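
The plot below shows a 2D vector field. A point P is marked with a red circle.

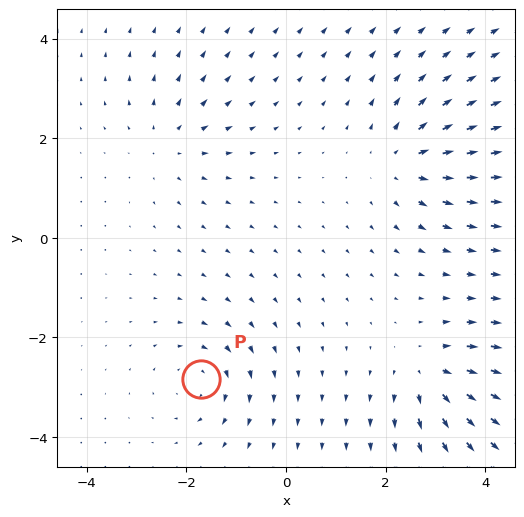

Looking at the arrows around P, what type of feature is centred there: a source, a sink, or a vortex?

At P (-1.7, -2.8) the arrows circulate clockwise. Divergence ≈0, curl about -4 — near-zero divergence with nonzero curl is a vortex.

vortex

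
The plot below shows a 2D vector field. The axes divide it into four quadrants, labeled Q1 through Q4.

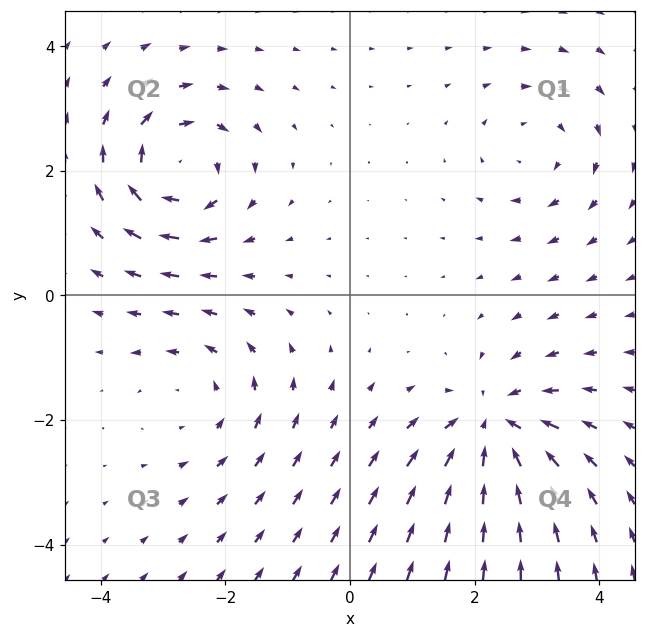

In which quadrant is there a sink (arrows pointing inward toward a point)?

The sink sits at approximately (2.3, -2.1), which lies in quadrant Q4. The divergence there is about -5, negative as expected for a sink.

Q4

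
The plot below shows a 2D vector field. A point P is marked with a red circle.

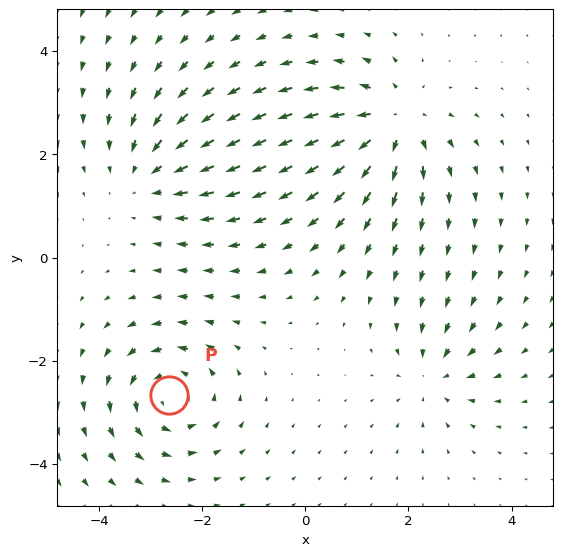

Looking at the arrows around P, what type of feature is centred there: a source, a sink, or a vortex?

vortex

At P (-2.6, -2.7) the arrows circulate counterclockwise. Divergence ≈0, curl about +5 — near-zero divergence with nonzero curl is a vortex.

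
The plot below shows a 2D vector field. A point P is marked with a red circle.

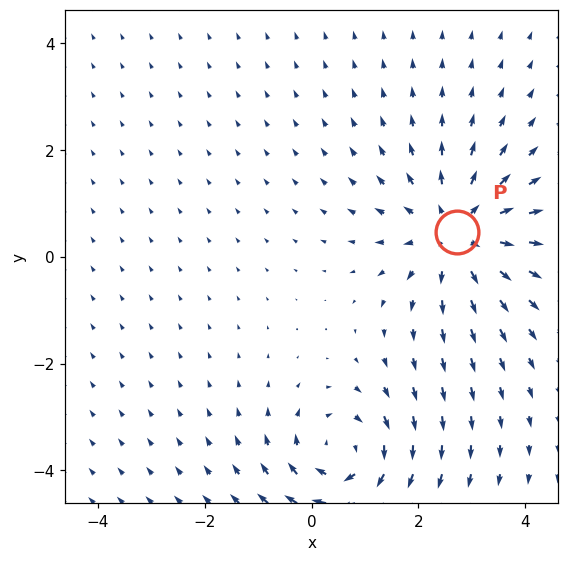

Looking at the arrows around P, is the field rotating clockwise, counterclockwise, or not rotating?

not rotating

Near P at (2.7, 0.5) the arrows show no circulation. The curl there is ≈0.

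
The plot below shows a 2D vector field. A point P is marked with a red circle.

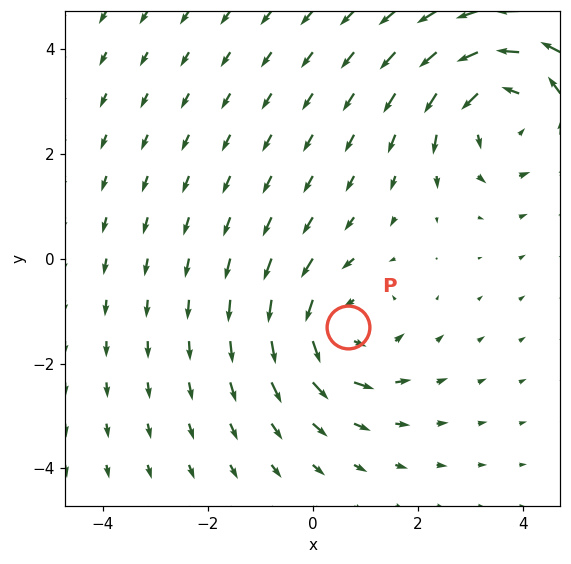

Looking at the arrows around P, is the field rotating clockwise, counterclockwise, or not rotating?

Near P at (0.7, -1.3) the arrows circulate counterclockwise. The curl (z-component) there is about +4; positive curl means counterclockwise rotation.

counterclockwise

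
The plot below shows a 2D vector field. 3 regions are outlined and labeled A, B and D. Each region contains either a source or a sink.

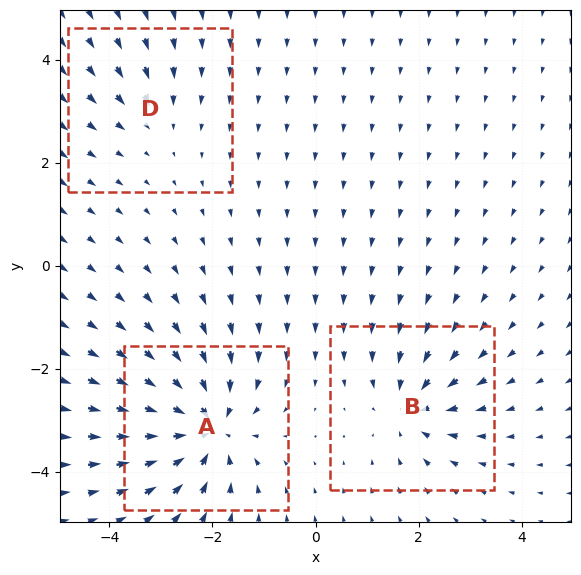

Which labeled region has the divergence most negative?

A

Divergence at each region's feature centre — A: about -6, B: about -4, D: about -2. Region A is most negative.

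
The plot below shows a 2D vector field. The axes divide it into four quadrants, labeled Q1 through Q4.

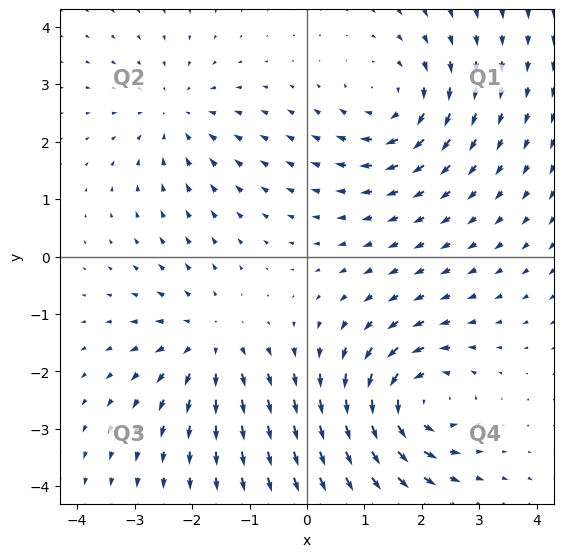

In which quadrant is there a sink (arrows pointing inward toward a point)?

Q2

The sink sits at approximately (-2.3, 2.5), which lies in quadrant Q2. The divergence there is about -3, negative as expected for a sink.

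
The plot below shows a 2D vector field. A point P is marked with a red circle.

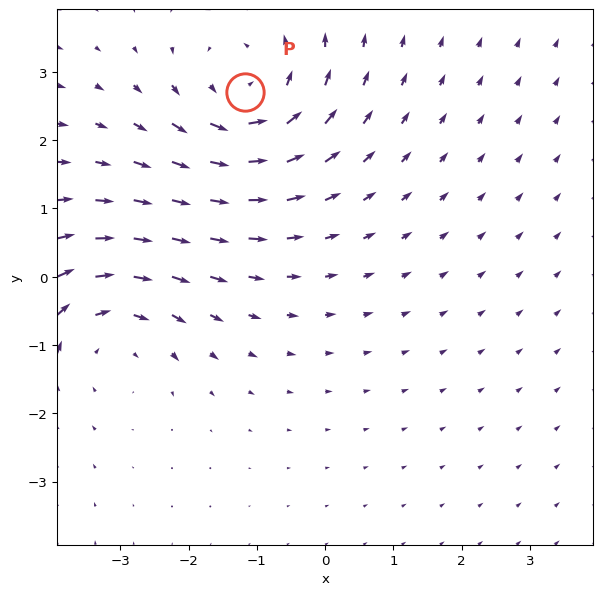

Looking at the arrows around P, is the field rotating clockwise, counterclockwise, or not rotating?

counterclockwise

Near P at (-1.2, 2.7) the arrows circulate counterclockwise. The curl (z-component) there is about +4; positive curl means counterclockwise rotation.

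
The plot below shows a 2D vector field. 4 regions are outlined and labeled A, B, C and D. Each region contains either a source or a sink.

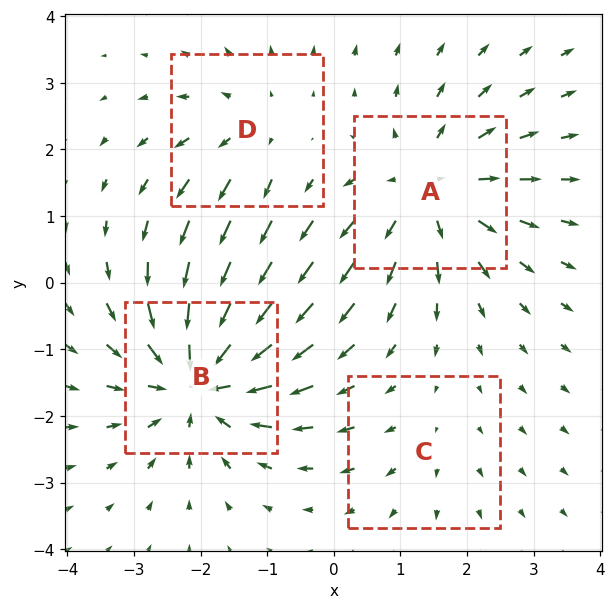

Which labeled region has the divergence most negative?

Divergence at each region's feature centre — A: about +5, B: about -7, C: about +2, D: about +3. Region B is most negative.

B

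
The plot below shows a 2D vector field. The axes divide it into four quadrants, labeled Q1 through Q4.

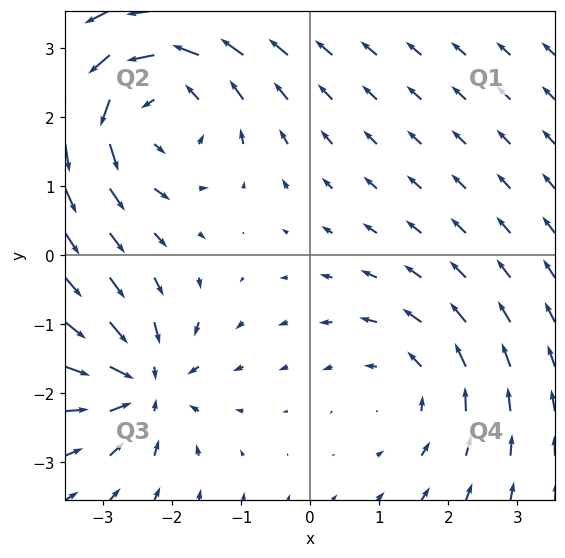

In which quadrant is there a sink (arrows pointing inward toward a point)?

The sink sits at approximately (-2.4, -1.9), which lies in quadrant Q3. The divergence there is about -4, negative as expected for a sink.

Q3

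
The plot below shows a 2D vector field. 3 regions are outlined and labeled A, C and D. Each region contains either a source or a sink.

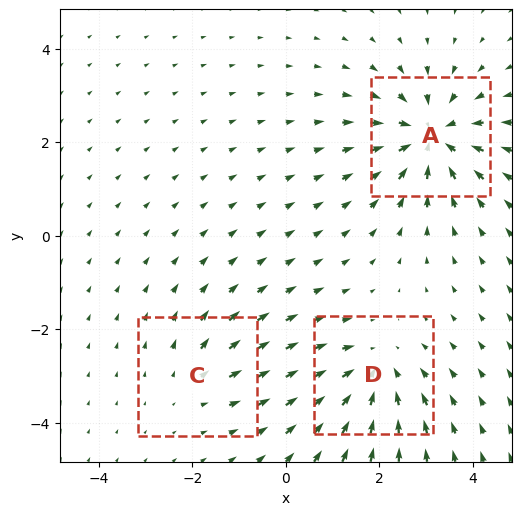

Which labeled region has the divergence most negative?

Divergence at each region's feature centre — A: about -5, C: about +2, D: about -4. Region A is most negative.

A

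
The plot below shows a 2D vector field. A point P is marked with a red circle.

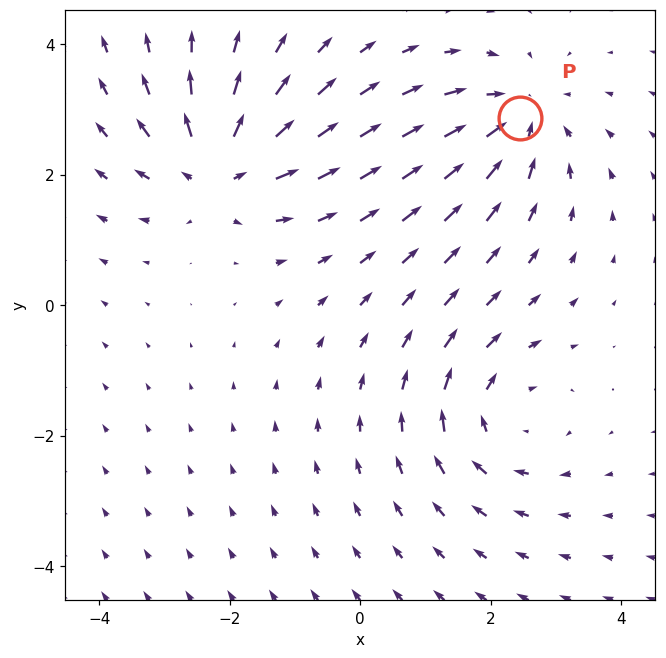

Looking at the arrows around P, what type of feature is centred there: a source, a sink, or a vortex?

At P (2.4, 2.9) the arrows converge inward. Divergence about -4, curl ≈0 — negative divergence with near-zero curl is a sink.

sink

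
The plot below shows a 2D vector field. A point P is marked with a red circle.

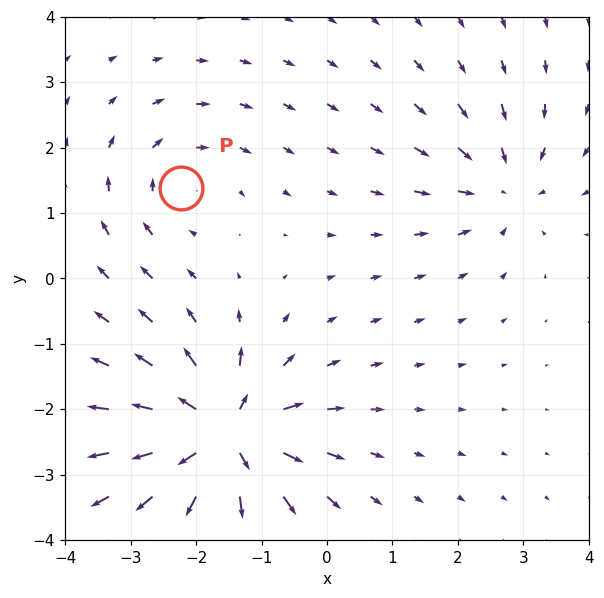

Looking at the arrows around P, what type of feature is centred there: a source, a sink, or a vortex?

At P (-2.2, 1.4) the arrows circulate clockwise. Divergence ≈0, curl about -3 — near-zero divergence with nonzero curl is a vortex.

vortex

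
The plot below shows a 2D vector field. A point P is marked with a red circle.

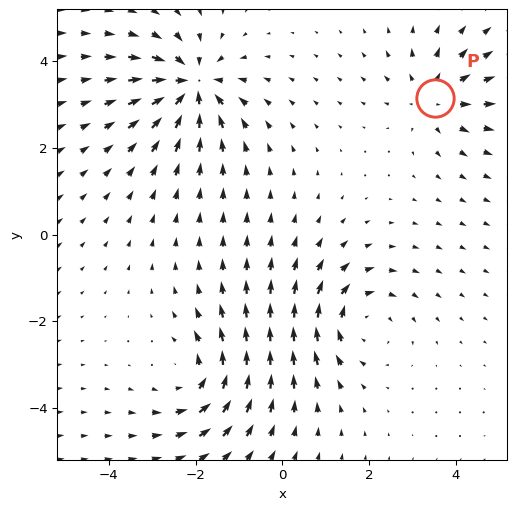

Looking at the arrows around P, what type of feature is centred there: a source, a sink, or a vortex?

At P (3.5, 3.2) the arrows spread outward. Divergence about +3, curl ≈0 — positive divergence with near-zero curl is a source.

source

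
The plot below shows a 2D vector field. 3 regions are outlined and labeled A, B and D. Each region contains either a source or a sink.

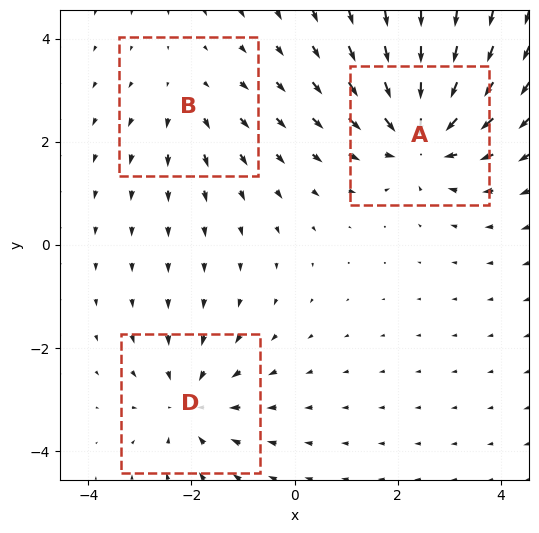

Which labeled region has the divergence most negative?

A

Divergence at each region's feature centre — A: about -5, B: about +2, D: about -3. Region A is most negative.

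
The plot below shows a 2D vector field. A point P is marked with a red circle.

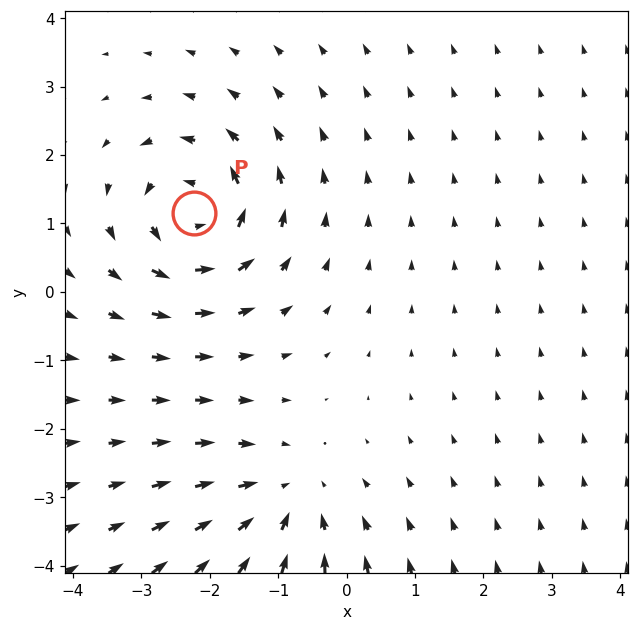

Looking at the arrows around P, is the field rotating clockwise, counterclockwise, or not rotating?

counterclockwise

Near P at (-2.2, 1.1) the arrows circulate counterclockwise. The curl (z-component) there is about +6; positive curl means counterclockwise rotation.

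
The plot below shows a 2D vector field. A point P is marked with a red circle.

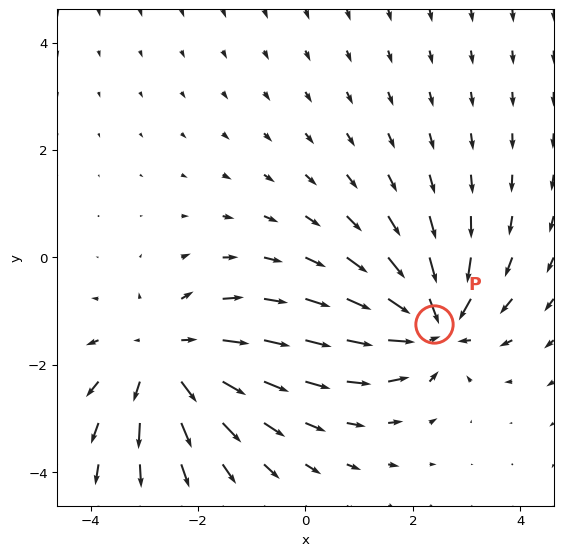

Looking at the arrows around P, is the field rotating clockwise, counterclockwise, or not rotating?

not rotating

Near P at (2.4, -1.2) the arrows show no circulation. The curl there is ≈0.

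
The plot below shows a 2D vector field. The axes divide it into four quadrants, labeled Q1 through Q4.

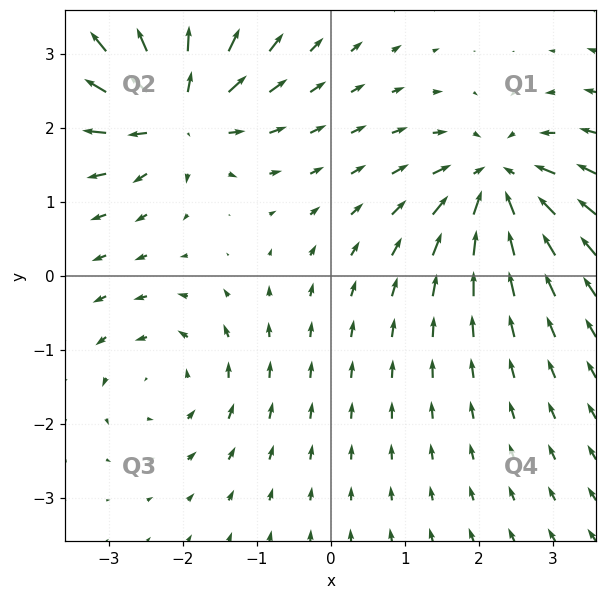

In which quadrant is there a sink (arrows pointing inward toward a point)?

The sink sits at approximately (2.3, 1.3), which lies in quadrant Q1. The divergence there is about -5, negative as expected for a sink.

Q1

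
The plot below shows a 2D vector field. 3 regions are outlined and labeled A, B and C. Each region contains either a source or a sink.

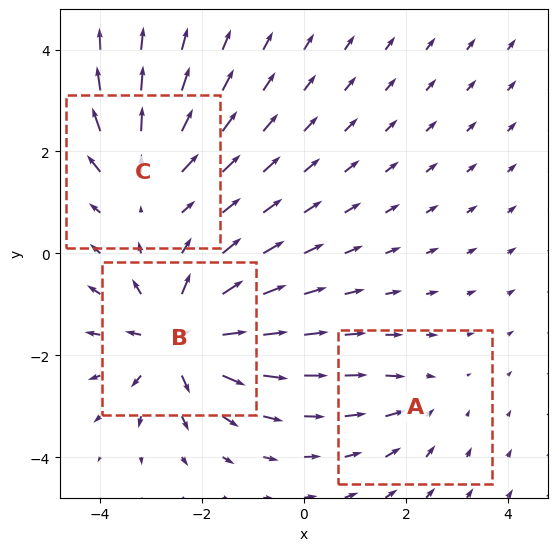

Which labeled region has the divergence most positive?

Divergence at each region's feature centre — A: about -2, B: about +6, C: about +3. Region B is most positive.

B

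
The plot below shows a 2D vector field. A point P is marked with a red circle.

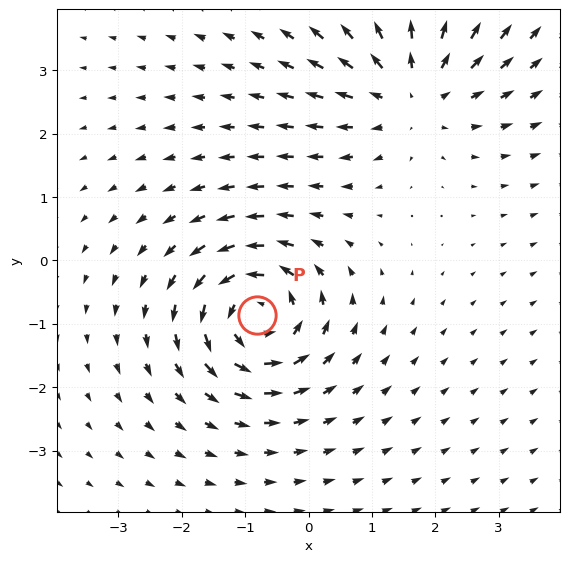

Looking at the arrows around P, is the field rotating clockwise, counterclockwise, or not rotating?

Near P at (-0.8, -0.9) the arrows circulate counterclockwise. The curl (z-component) there is about +5; positive curl means counterclockwise rotation.

counterclockwise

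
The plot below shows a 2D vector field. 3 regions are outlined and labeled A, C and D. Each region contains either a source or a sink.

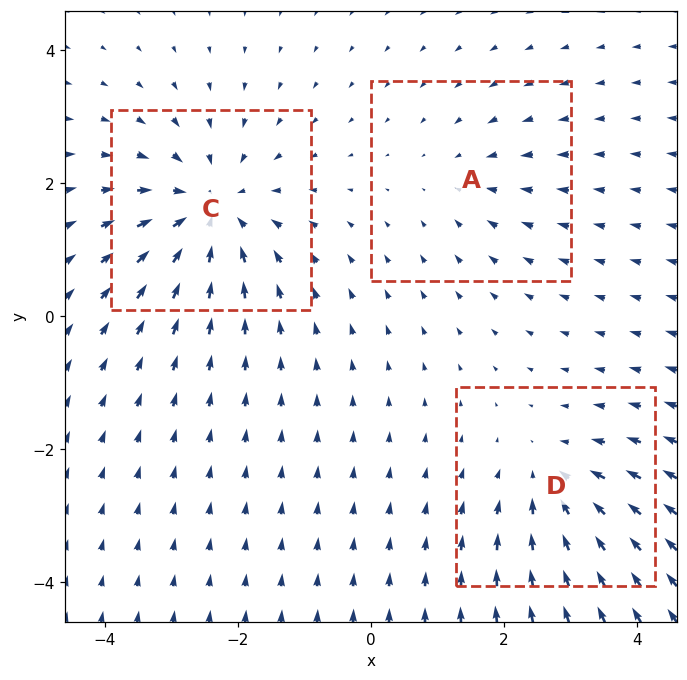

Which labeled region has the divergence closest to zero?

A

Divergence at each region's feature centre — A: about -2, C: about -5, D: about -3. Region A is closest to zero.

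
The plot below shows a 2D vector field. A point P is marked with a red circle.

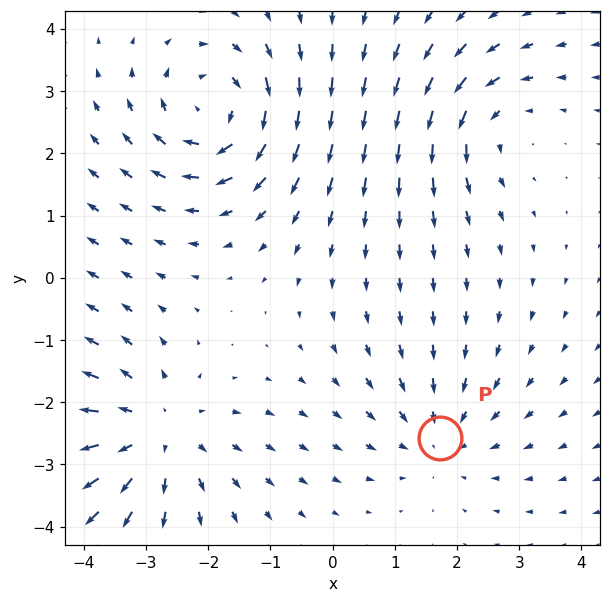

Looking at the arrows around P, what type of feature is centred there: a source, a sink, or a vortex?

sink

At P (1.7, -2.6) the arrows converge inward. Divergence about -3, curl ≈0 — negative divergence with near-zero curl is a sink.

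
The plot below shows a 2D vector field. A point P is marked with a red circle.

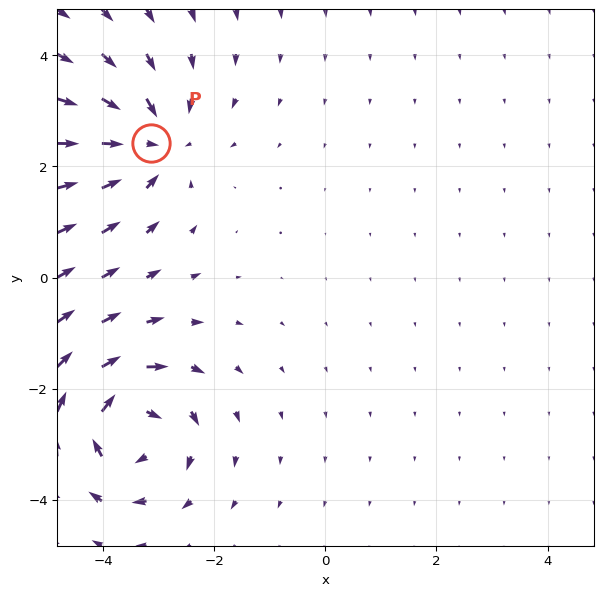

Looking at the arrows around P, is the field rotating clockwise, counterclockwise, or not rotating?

not rotating

Near P at (-3.1, 2.4) the arrows show no circulation. The curl there is ≈0.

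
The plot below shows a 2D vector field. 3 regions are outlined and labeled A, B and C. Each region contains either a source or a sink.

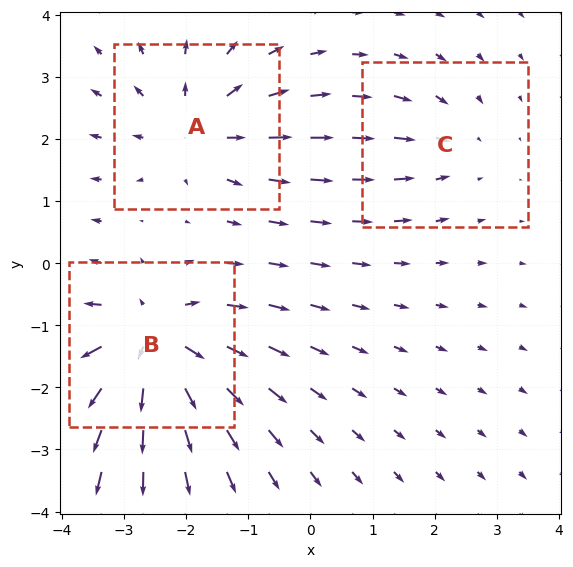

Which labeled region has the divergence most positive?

B

Divergence at each region's feature centre — A: about +3, B: about +5, C: about -2. Region B is most positive.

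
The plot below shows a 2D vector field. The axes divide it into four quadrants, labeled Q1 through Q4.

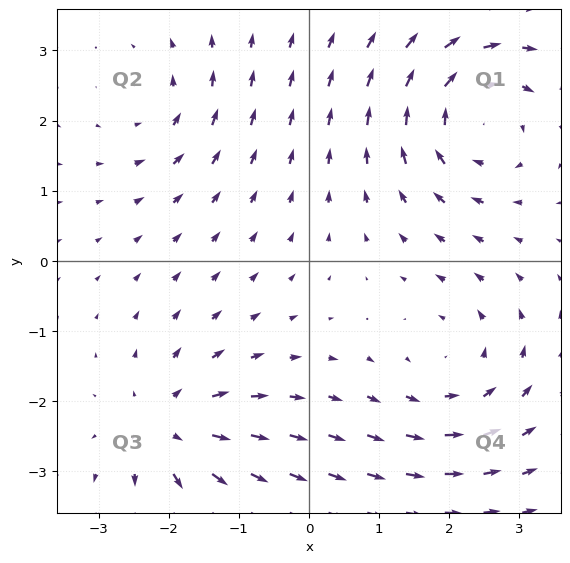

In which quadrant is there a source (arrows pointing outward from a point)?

Q3

The source sits at approximately (-2.0, -2.4), which lies in quadrant Q3. The divergence there is about +5, positive as expected for a source.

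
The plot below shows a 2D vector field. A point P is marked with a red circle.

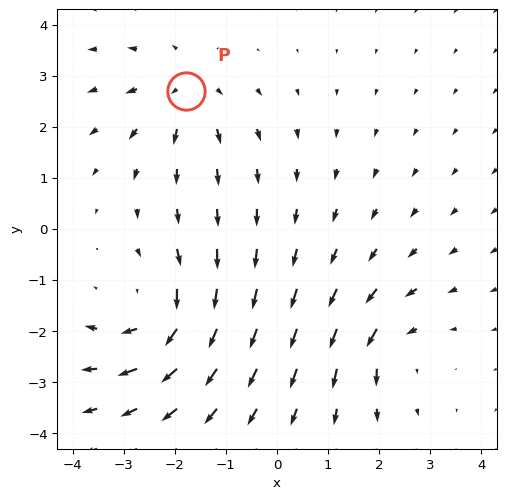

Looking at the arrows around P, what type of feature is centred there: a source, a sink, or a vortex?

At P (-1.8, 2.7) the arrows spread outward. Divergence about +4, curl ≈0 — positive divergence with near-zero curl is a source.

source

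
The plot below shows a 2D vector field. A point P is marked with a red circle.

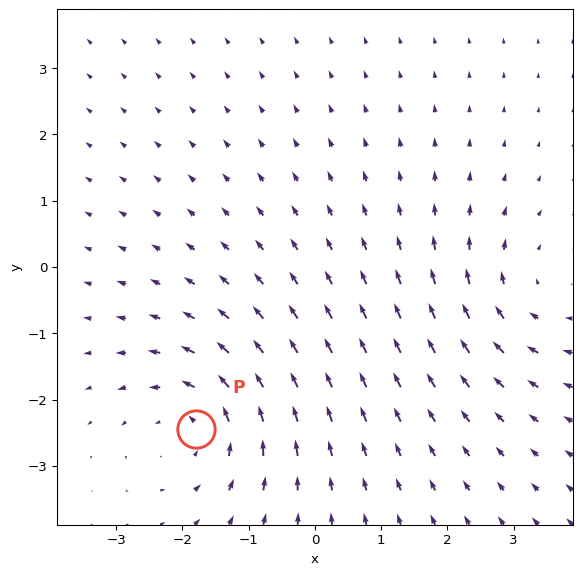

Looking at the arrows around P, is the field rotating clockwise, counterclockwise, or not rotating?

counterclockwise

Near P at (-1.8, -2.4) the arrows circulate counterclockwise. The curl (z-component) there is about +4; positive curl means counterclockwise rotation.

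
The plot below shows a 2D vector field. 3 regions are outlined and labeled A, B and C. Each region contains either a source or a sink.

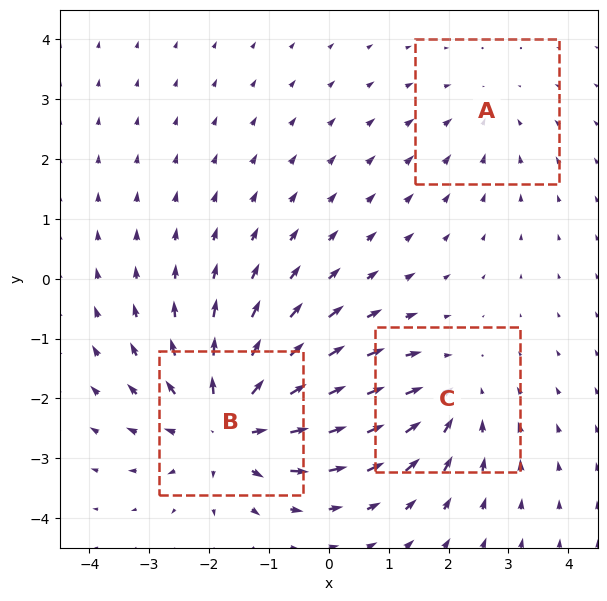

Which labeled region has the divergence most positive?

Divergence at each region's feature centre — A: about -2, B: about +4, C: about -3. Region B is most positive.

B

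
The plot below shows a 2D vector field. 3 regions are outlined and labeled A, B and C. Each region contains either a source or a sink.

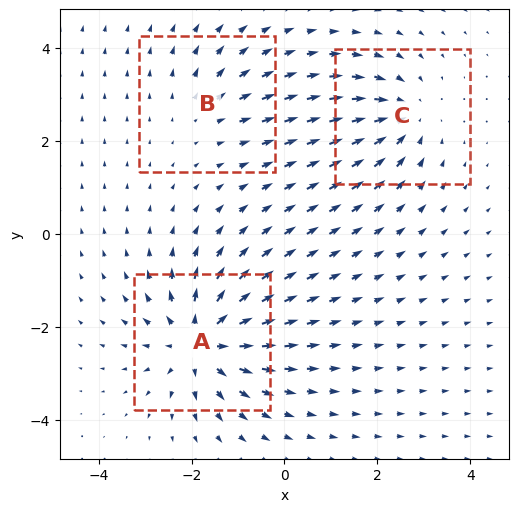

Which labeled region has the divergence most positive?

Divergence at each region's feature centre — A: about +5, B: about +2, C: about -4. Region A is most positive.

A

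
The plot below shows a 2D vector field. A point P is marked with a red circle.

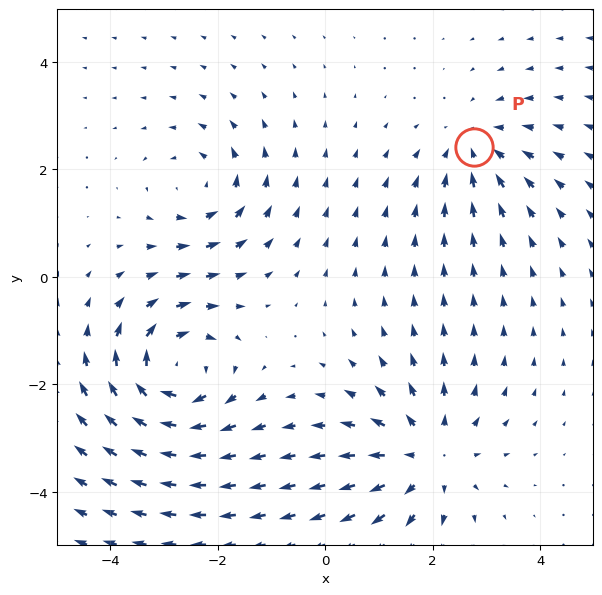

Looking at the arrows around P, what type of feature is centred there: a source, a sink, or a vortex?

sink

At P (2.8, 2.4) the arrows converge inward. Divergence about -3, curl ≈0 — negative divergence with near-zero curl is a sink.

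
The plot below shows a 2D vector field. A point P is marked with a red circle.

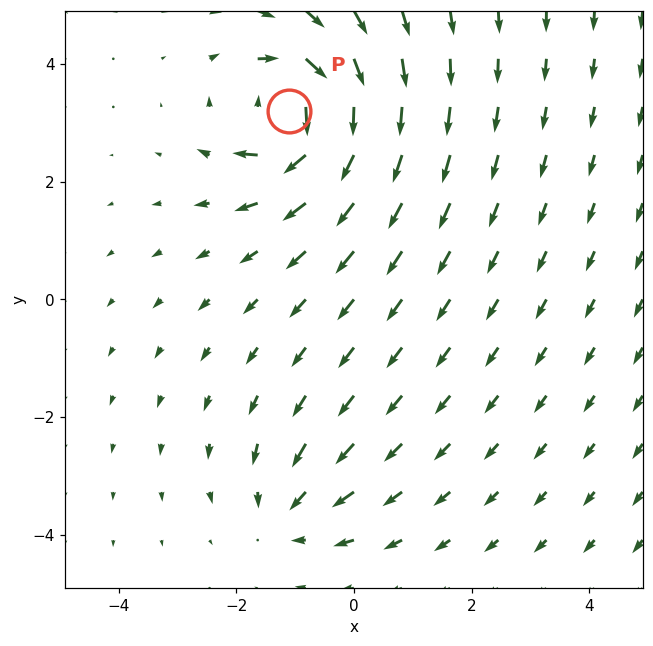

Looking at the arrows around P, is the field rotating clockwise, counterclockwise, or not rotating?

clockwise

Near P at (-1.1, 3.2) the arrows circulate clockwise. The curl (z-component) there is about -7; negative curl means clockwise rotation.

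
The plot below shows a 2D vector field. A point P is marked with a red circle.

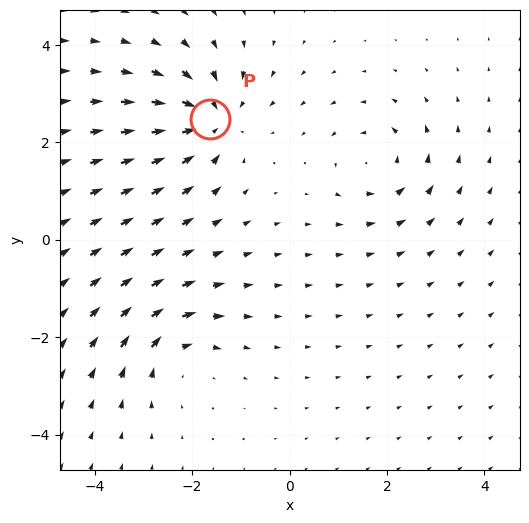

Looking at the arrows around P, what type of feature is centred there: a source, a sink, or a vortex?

At P (-1.6, 2.5) the arrows converge inward. Divergence about -5, curl ≈0 — negative divergence with near-zero curl is a sink.

sink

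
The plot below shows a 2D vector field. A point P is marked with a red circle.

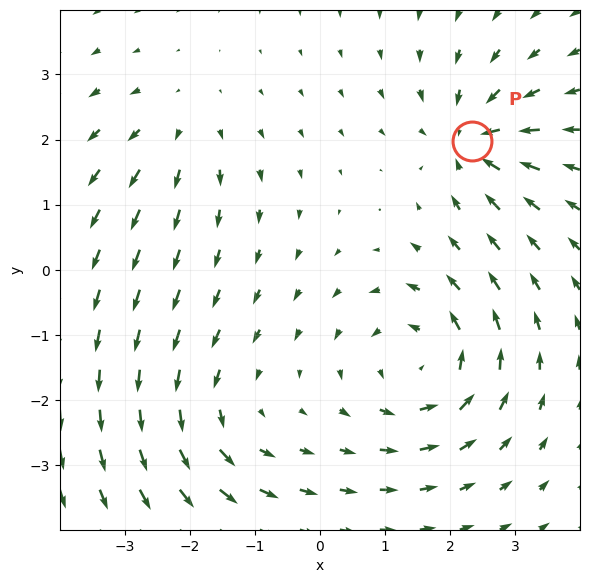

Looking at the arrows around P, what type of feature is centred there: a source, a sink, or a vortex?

At P (2.3, 2.0) the arrows converge inward. Divergence about -5, curl ≈0 — negative divergence with near-zero curl is a sink.

sink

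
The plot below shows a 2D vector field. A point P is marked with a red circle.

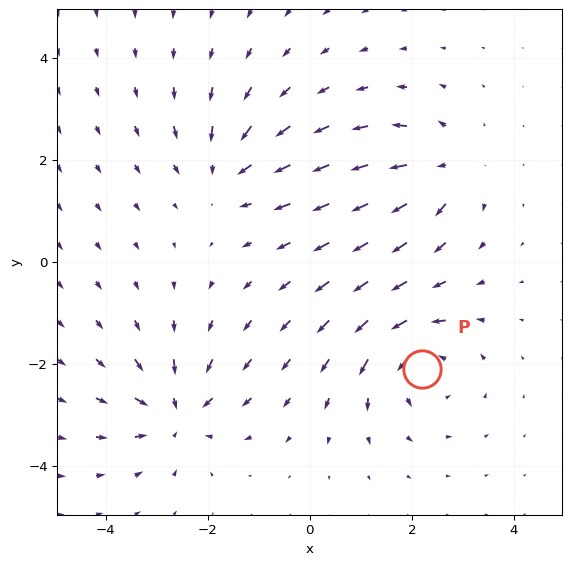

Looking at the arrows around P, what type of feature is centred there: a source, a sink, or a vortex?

vortex

At P (2.2, -2.1) the arrows circulate counterclockwise. Divergence ≈0, curl about +6 — near-zero divergence with nonzero curl is a vortex.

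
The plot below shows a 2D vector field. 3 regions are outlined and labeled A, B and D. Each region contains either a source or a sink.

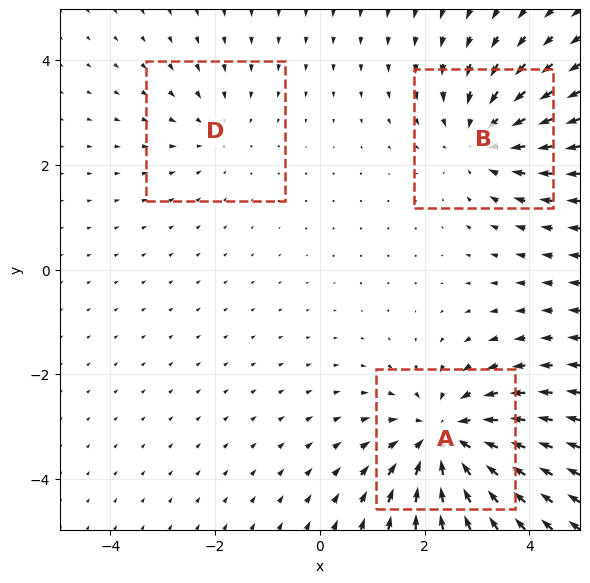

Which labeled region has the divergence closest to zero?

D

Divergence at each region's feature centre — A: about -4, B: about -3, D: about -2. Region D is closest to zero.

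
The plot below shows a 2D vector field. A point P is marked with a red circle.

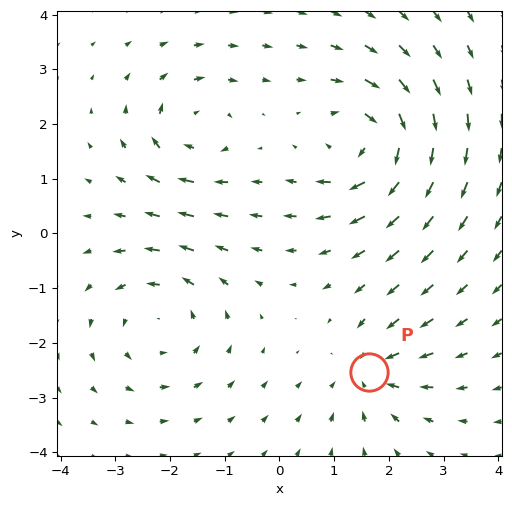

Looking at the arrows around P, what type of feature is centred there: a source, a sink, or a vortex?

At P (1.6, -2.5) the arrows converge inward. Divergence about -3, curl ≈0 — negative divergence with near-zero curl is a sink.

sink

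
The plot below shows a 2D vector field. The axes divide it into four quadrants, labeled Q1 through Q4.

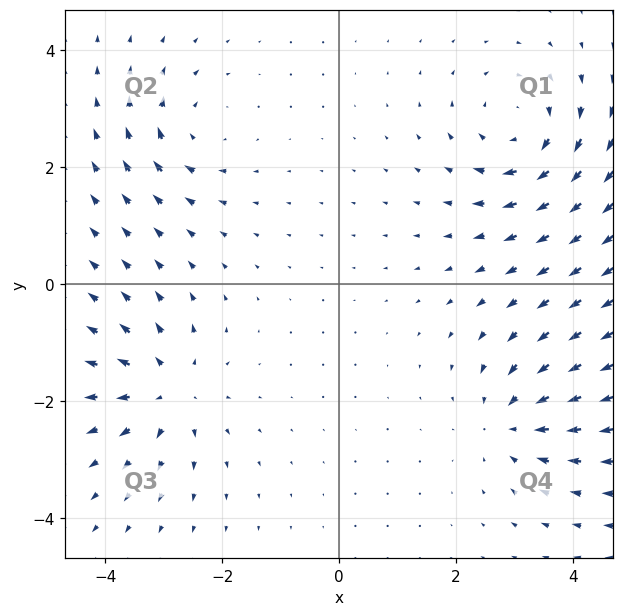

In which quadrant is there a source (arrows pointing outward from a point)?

The source sits at approximately (-2.9, -1.8), which lies in quadrant Q3. The divergence there is about +4, positive as expected for a source.

Q3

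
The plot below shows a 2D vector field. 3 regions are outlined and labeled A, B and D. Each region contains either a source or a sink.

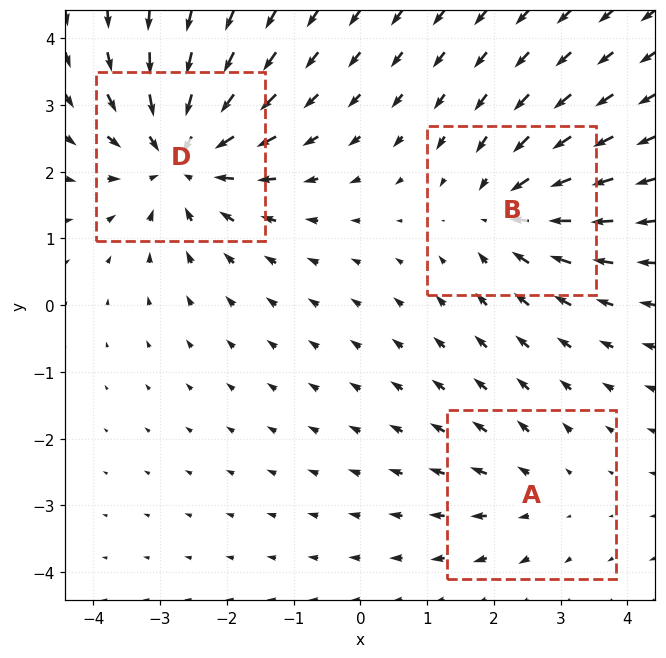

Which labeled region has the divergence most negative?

Divergence at each region's feature centre — A: about +2, B: about -3, D: about -5. Region D is most negative.

D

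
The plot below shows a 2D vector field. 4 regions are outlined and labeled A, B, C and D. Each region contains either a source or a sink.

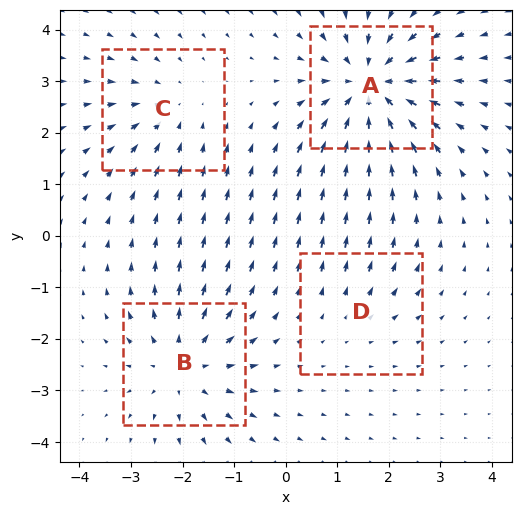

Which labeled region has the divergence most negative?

A

Divergence at each region's feature centre — A: about -6, B: about +4, C: about -3, D: about +2. Region A is most negative.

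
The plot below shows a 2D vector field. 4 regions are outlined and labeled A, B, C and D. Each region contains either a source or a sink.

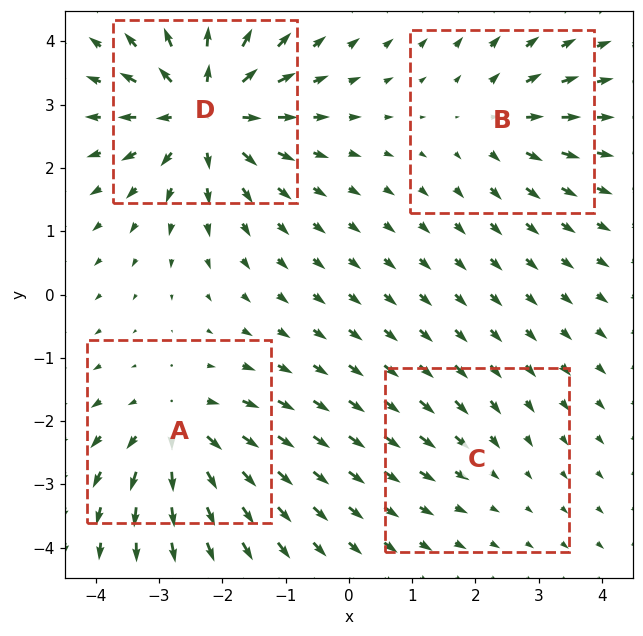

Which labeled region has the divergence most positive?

D

Divergence at each region's feature centre — A: about +6, B: about +4, C: about -2, D: about +8. Region D is most positive.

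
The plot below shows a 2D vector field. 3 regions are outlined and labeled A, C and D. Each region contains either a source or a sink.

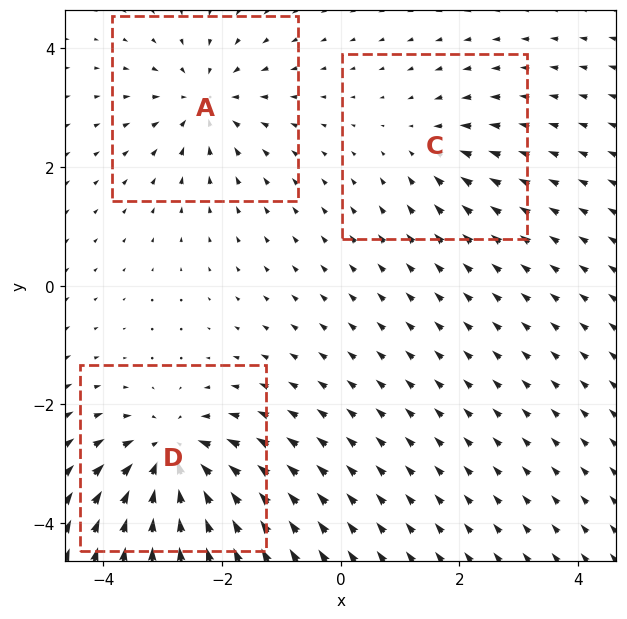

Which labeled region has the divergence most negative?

Divergence at each region's feature centre — A: about -4, C: about -2, D: about -6. Region D is most negative.

D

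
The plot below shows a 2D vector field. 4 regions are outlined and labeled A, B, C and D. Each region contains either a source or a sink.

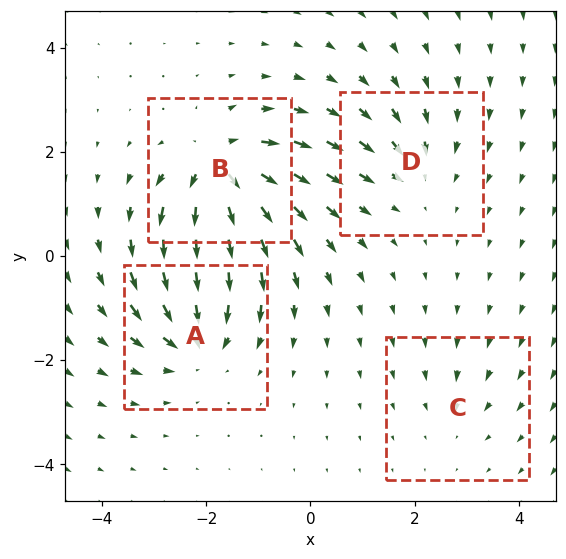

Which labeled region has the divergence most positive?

B

Divergence at each region's feature centre — A: about -6, B: about +8, C: about -2, D: about -4. Region B is most positive.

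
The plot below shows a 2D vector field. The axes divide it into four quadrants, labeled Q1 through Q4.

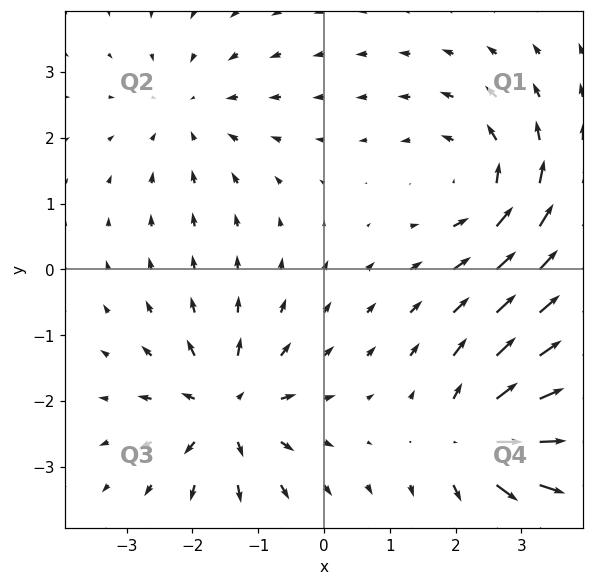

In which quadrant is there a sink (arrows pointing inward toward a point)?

Q2

The sink sits at approximately (-2.1, 2.4), which lies in quadrant Q2. The divergence there is about -3, negative as expected for a sink.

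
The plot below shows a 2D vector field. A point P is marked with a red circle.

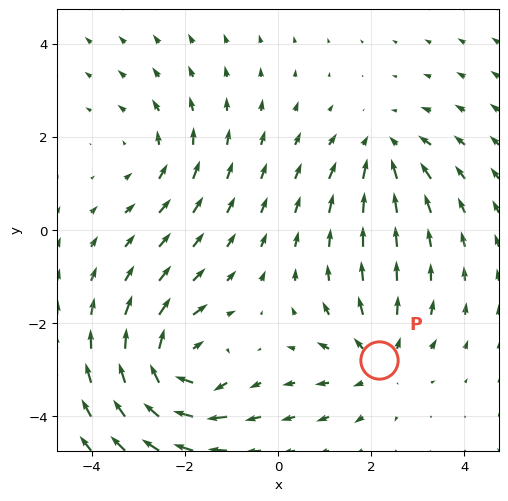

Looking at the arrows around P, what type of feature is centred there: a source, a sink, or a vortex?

At P (2.2, -2.8) the arrows spread outward. Divergence about +3, curl ≈0 — positive divergence with near-zero curl is a source.

source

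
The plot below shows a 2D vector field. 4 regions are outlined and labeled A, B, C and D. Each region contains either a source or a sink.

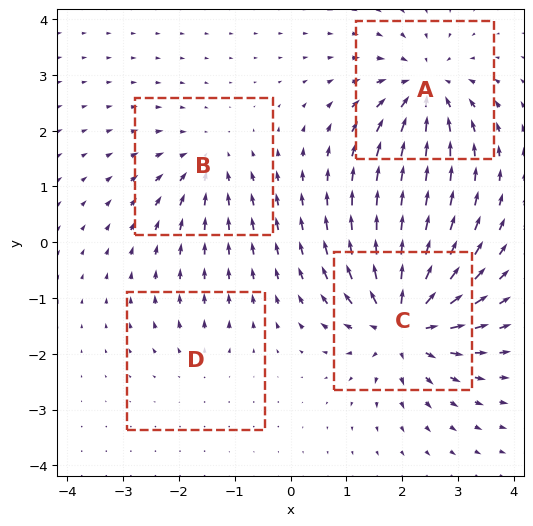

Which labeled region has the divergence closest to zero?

D

Divergence at each region's feature centre — A: about -7, B: about -4, C: about +9, D: about +3. Region D is closest to zero.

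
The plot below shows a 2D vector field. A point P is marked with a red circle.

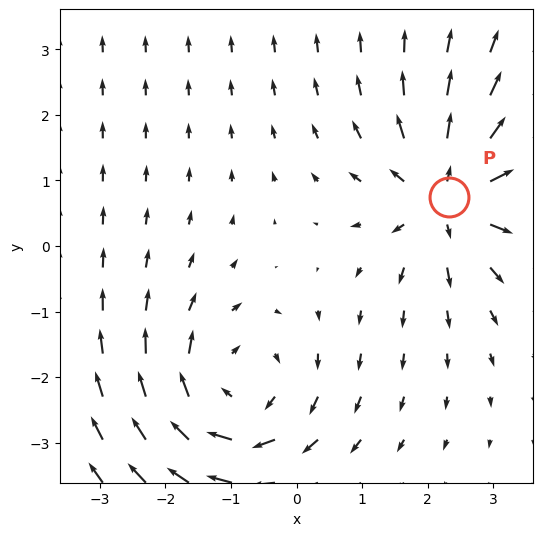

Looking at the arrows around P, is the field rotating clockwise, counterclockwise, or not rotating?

Near P at (2.3, 0.8) the arrows show no circulation. The curl there is ≈0.

not rotating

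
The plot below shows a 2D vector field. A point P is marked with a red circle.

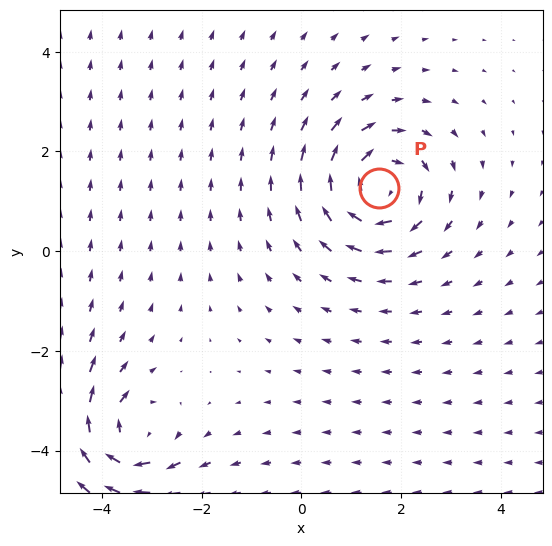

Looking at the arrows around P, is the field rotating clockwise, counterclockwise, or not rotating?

Near P at (1.6, 1.3) the arrows circulate clockwise. The curl (z-component) there is about -6; negative curl means clockwise rotation.

clockwise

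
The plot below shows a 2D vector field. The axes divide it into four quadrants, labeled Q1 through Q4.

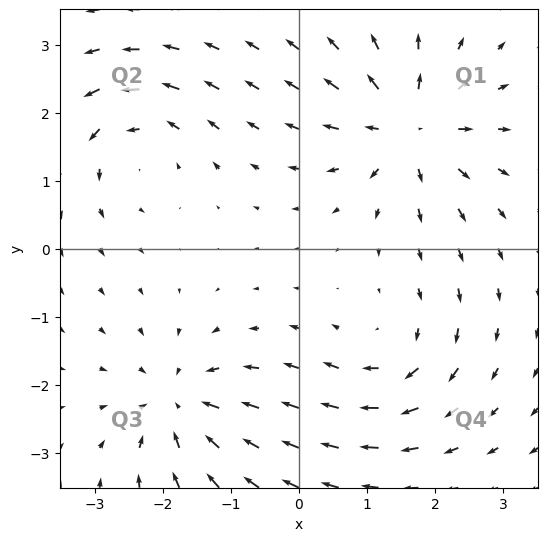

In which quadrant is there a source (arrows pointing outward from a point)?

The source sits at approximately (1.6, 1.8), which lies in quadrant Q1. The divergence there is about +6, positive as expected for a source.

Q1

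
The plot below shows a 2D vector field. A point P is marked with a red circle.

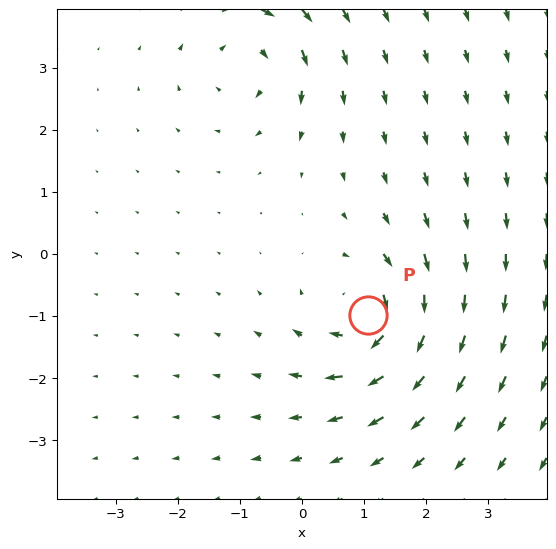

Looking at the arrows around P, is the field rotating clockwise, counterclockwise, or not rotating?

clockwise

Near P at (1.1, -1.0) the arrows circulate clockwise. The curl (z-component) there is about -7; negative curl means clockwise rotation.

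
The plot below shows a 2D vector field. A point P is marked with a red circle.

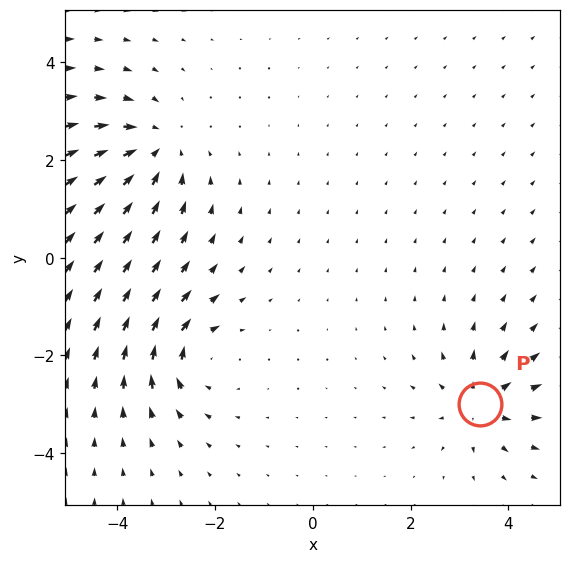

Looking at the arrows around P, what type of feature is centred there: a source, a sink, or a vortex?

source

At P (3.4, -3.0) the arrows spread outward. Divergence about +5, curl ≈0 — positive divergence with near-zero curl is a source.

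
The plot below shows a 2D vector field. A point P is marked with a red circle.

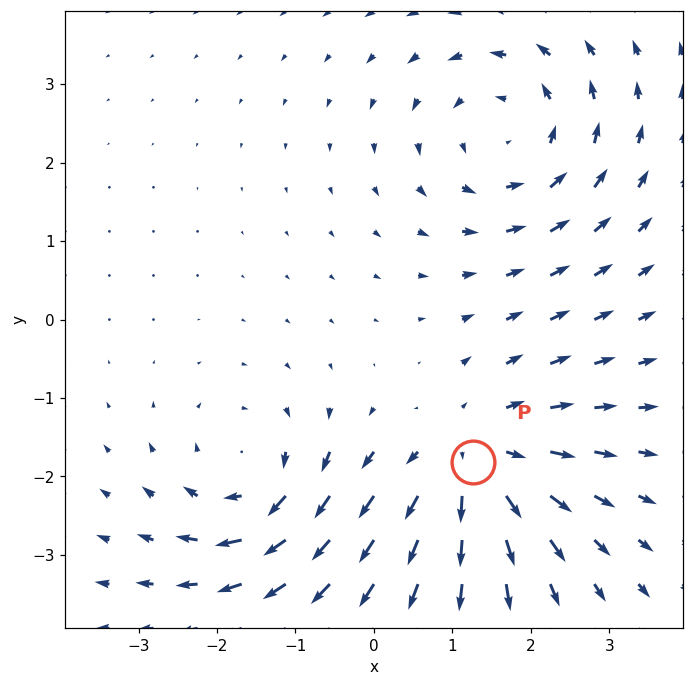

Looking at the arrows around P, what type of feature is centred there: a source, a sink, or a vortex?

At P (1.3, -1.8) the arrows spread outward. Divergence about +4, curl ≈0 — positive divergence with near-zero curl is a source.

source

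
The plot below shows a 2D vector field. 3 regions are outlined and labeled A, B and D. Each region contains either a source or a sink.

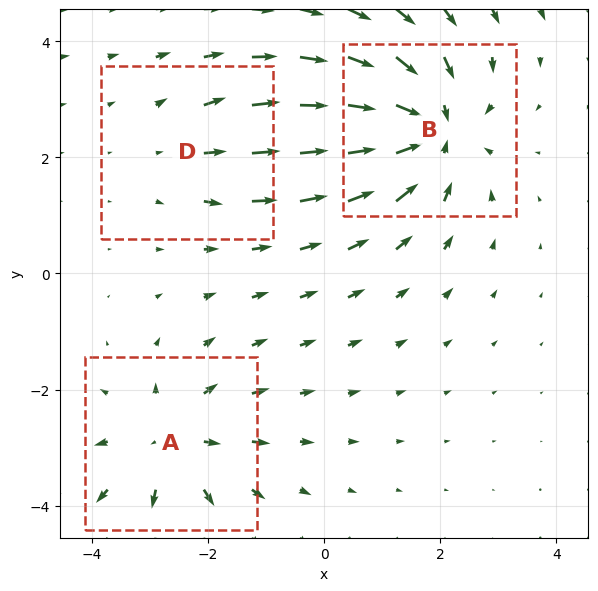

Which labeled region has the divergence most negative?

B

Divergence at each region's feature centre — A: about +3, B: about -5, D: about +2. Region B is most negative.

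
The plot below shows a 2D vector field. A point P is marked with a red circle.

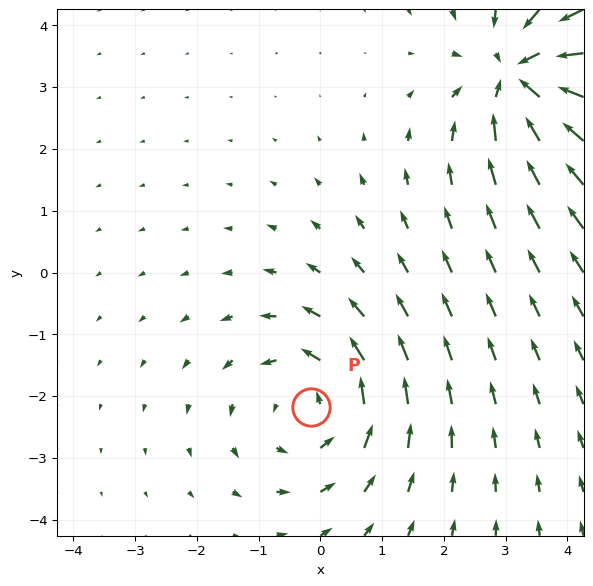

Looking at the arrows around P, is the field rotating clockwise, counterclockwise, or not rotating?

counterclockwise

Near P at (-0.2, -2.2) the arrows circulate counterclockwise. The curl (z-component) there is about +3; positive curl means counterclockwise rotation.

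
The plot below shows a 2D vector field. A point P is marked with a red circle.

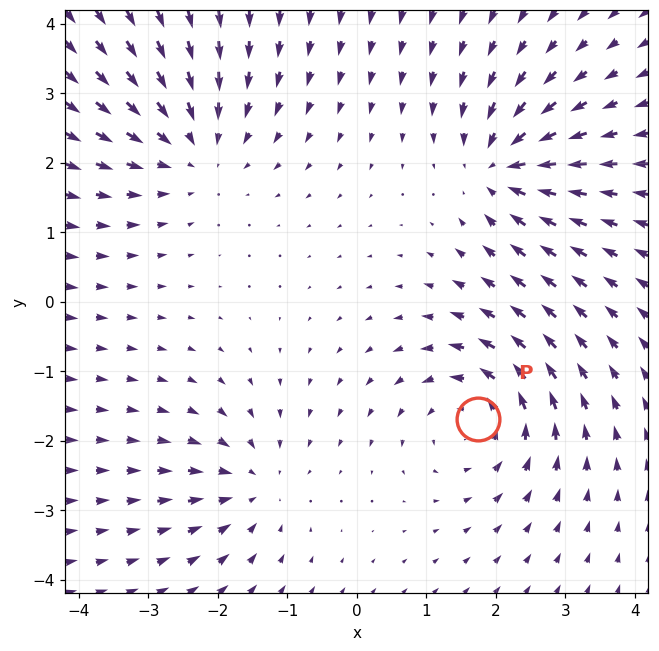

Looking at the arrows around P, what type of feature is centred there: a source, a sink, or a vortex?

vortex

At P (1.7, -1.7) the arrows circulate counterclockwise. Divergence ≈0, curl about +4 — near-zero divergence with nonzero curl is a vortex.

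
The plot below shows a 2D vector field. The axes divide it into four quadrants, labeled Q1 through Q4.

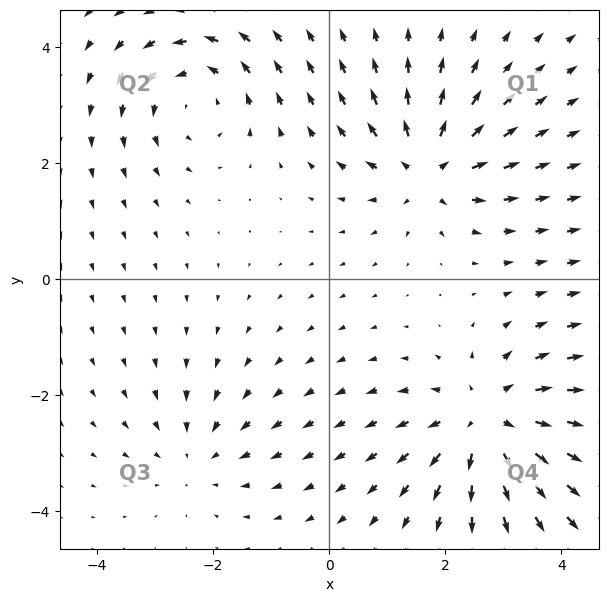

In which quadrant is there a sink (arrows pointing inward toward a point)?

The sink sits at approximately (-2.3, -3.0), which lies in quadrant Q3. The divergence there is about -2, negative as expected for a sink.

Q3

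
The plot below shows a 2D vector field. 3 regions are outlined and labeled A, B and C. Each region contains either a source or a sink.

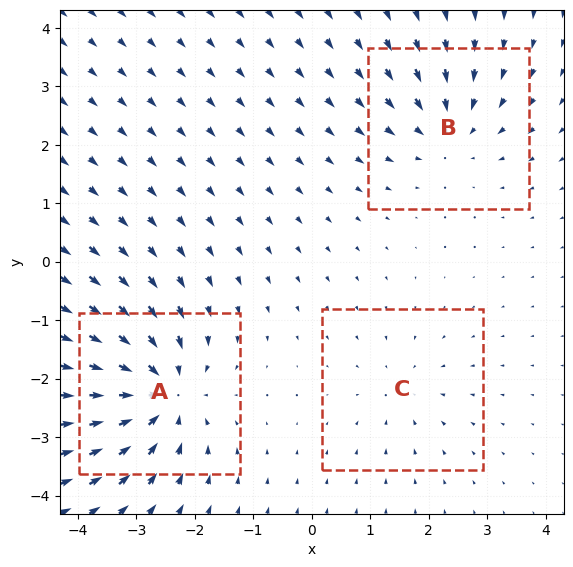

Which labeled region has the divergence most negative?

Divergence at each region's feature centre — A: about -6, B: about -3, C: about -2. Region A is most negative.

A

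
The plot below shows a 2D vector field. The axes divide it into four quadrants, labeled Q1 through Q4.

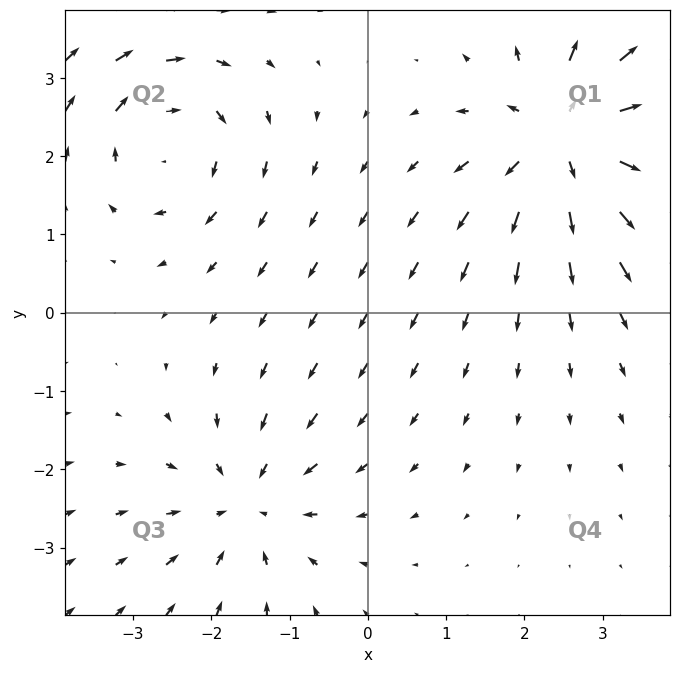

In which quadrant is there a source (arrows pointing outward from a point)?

The source sits at approximately (2.6, 2.2), which lies in quadrant Q1. The divergence there is about +5, positive as expected for a source.

Q1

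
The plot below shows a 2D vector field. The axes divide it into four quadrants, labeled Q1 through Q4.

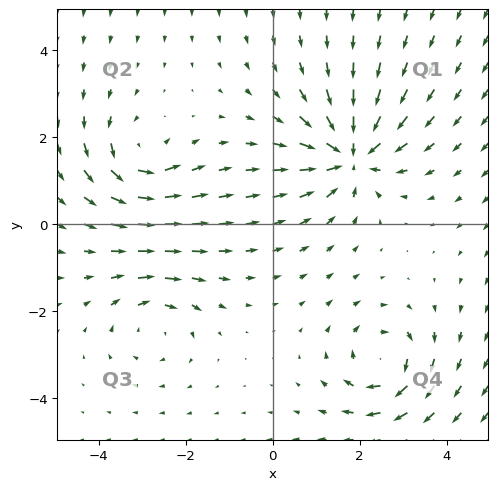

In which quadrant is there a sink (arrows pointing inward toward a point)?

The sink sits at approximately (1.8, 1.6), which lies in quadrant Q1. The divergence there is about -6, negative as expected for a sink.

Q1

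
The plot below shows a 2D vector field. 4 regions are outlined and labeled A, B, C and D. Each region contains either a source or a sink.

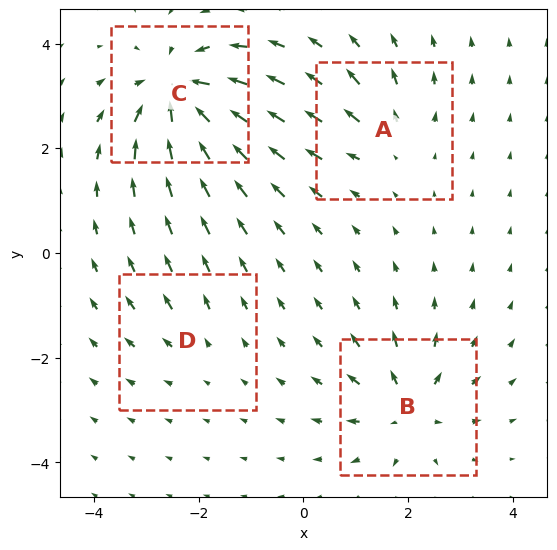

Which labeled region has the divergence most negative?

Divergence at each region's feature centre — A: about +4, B: about +6, C: about -9, D: about +2. Region C is most negative.

C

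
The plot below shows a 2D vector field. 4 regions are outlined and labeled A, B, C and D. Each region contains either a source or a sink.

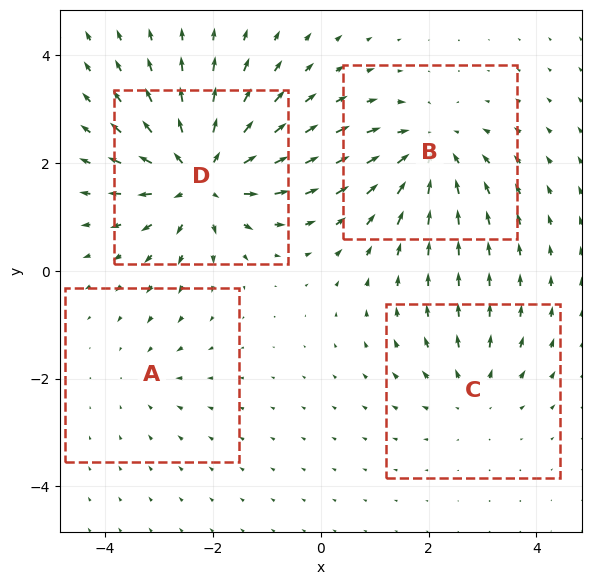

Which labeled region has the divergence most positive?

D

Divergence at each region's feature centre — A: about -2, B: about -5, C: about +3, D: about +7. Region D is most positive.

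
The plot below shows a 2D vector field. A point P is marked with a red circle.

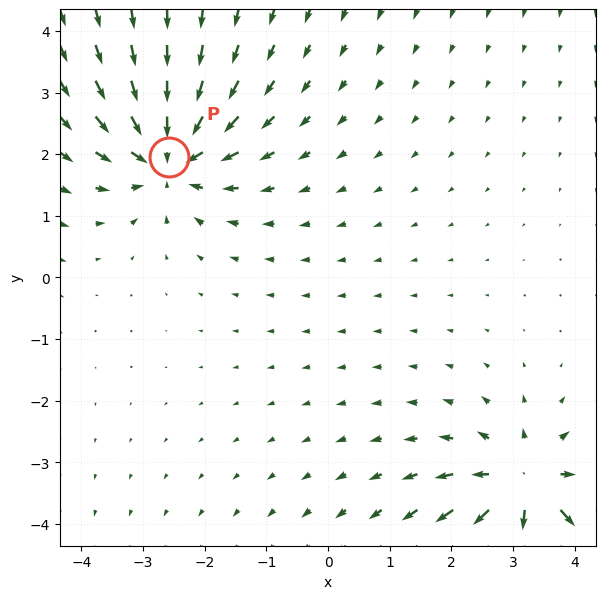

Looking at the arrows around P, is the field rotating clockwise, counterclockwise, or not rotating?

Near P at (-2.6, 2.0) the arrows show no circulation. The curl there is ≈0.

not rotating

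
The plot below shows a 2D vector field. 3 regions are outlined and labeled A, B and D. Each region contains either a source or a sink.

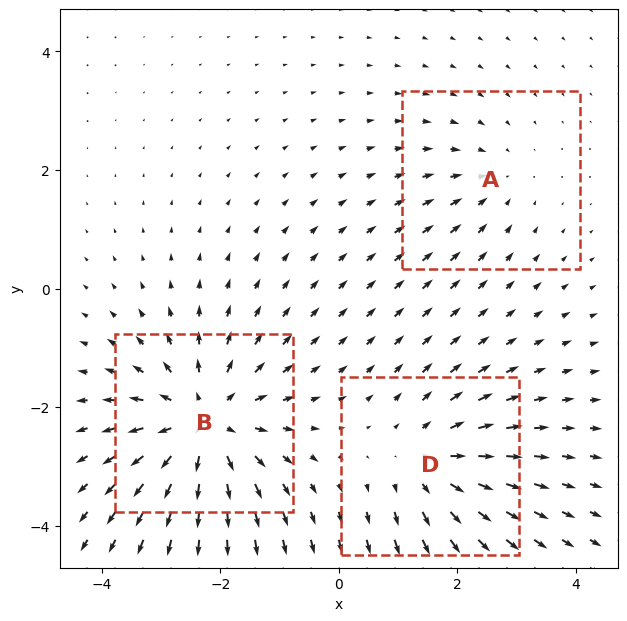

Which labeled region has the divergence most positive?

Divergence at each region's feature centre — A: about -2, B: about +5, D: about +3. Region B is most positive.

B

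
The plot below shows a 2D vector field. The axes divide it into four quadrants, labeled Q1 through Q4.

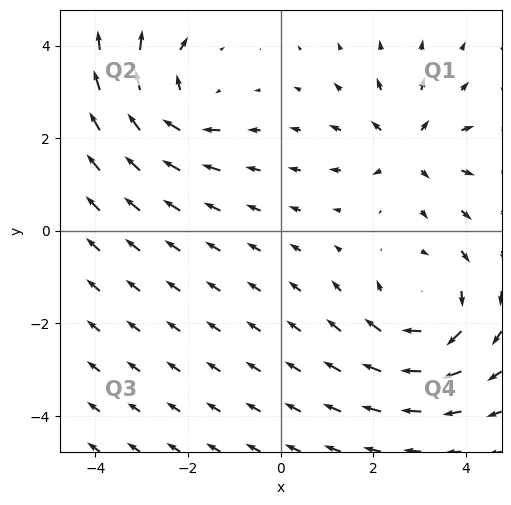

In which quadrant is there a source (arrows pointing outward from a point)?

Q1

The source sits at approximately (2.7, 1.8), which lies in quadrant Q1. The divergence there is about +4, positive as expected for a source.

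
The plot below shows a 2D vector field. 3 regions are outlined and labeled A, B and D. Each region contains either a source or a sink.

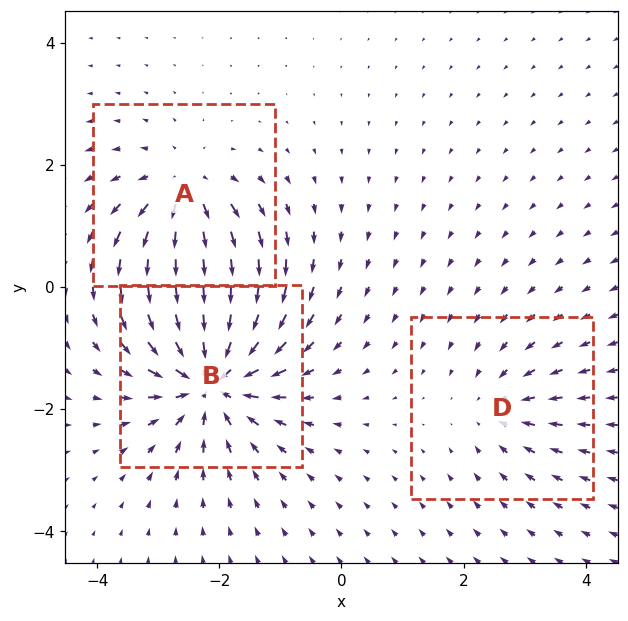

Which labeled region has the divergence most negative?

B

Divergence at each region's feature centre — A: about +4, B: about -6, D: about -3. Region B is most negative.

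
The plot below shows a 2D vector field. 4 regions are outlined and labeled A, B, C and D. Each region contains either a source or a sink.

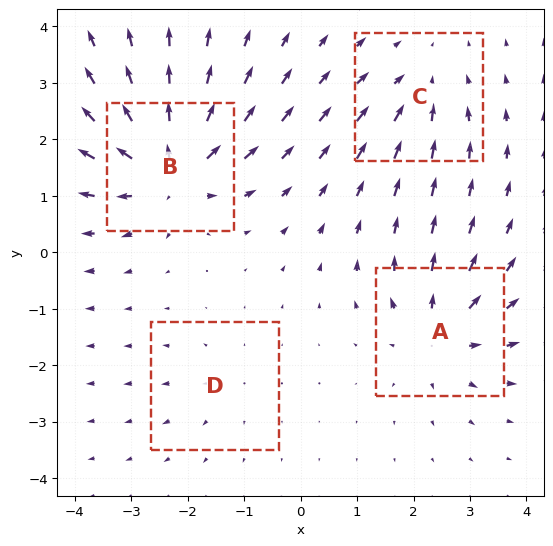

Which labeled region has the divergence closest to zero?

Divergence at each region's feature centre — A: about +6, B: about +8, C: about -4, D: about +2. Region D is closest to zero.

D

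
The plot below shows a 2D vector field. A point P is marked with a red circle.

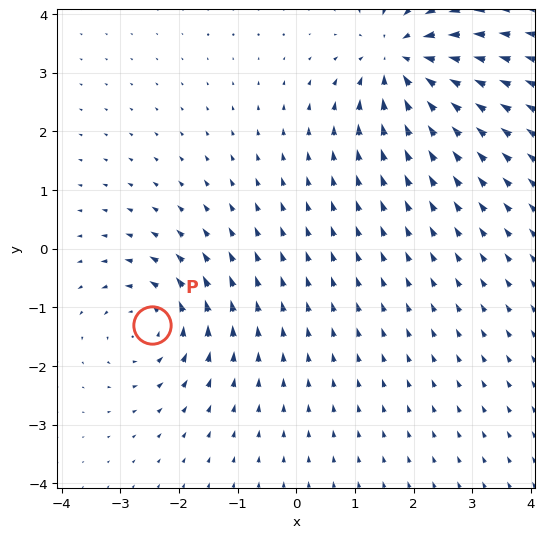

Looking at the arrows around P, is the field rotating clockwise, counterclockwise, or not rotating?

counterclockwise

Near P at (-2.5, -1.3) the arrows circulate counterclockwise. The curl (z-component) there is about +4; positive curl means counterclockwise rotation.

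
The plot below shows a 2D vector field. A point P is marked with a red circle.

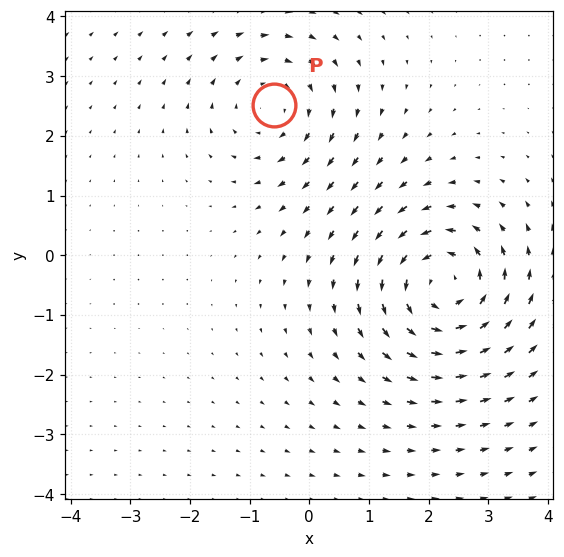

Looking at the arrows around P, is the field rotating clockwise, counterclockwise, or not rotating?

clockwise

Near P at (-0.6, 2.5) the arrows circulate clockwise. The curl (z-component) there is about -3; negative curl means clockwise rotation.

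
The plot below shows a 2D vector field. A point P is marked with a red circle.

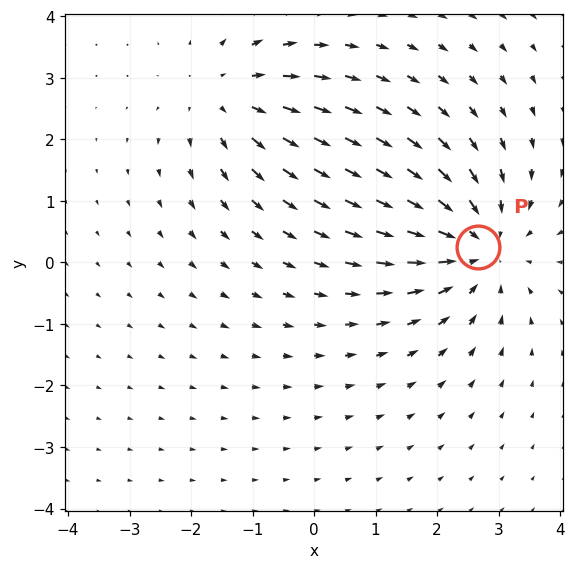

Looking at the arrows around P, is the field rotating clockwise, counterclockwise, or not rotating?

not rotating

Near P at (2.7, 0.3) the arrows show no circulation. The curl there is ≈0.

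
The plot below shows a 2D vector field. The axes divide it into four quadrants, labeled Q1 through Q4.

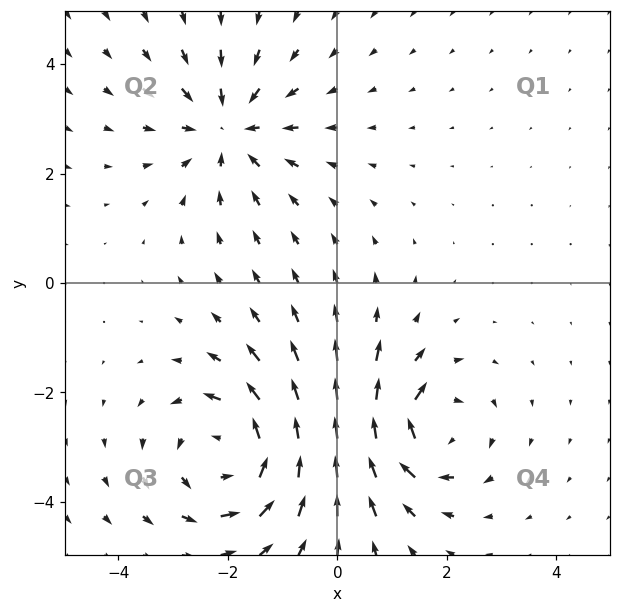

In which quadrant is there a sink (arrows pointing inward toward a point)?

The sink sits at approximately (-2.0, 2.8), which lies in quadrant Q2. The divergence there is about -3, negative as expected for a sink.

Q2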